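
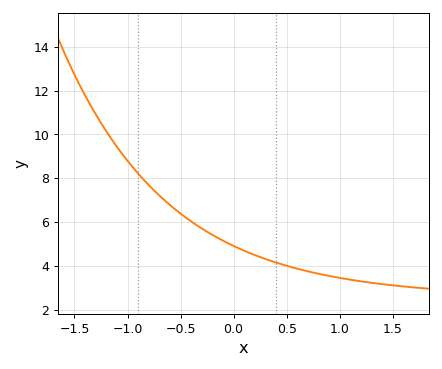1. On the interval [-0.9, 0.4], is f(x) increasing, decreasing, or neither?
decreasing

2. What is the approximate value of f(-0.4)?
6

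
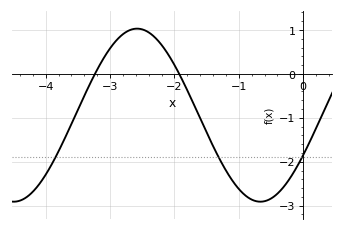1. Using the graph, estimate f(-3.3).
-0.2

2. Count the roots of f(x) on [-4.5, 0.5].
2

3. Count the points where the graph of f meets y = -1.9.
3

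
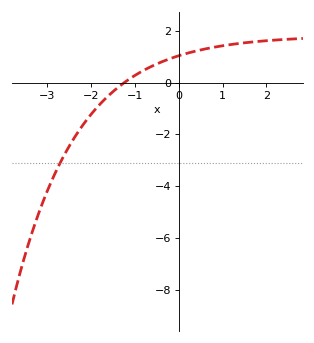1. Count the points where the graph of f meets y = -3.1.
1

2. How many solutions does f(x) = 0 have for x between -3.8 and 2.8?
1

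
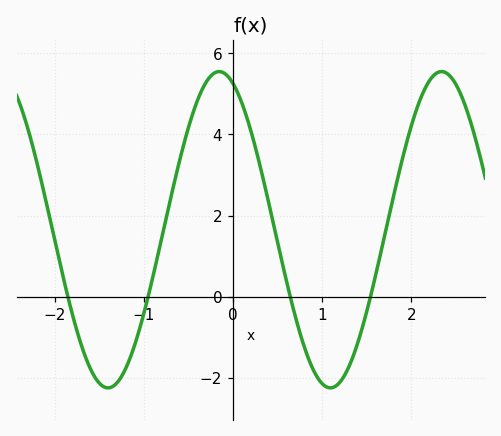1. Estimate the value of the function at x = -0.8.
1.4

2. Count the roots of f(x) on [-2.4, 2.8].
4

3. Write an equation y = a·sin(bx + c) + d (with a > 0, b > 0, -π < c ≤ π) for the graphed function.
y = 3.9sin(2.5x + 2) + 1.65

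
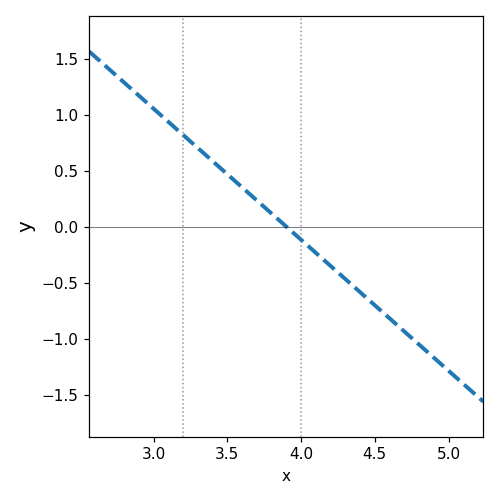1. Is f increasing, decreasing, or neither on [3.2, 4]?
decreasing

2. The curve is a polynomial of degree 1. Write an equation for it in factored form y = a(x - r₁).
y = -1.17(x - 3.9)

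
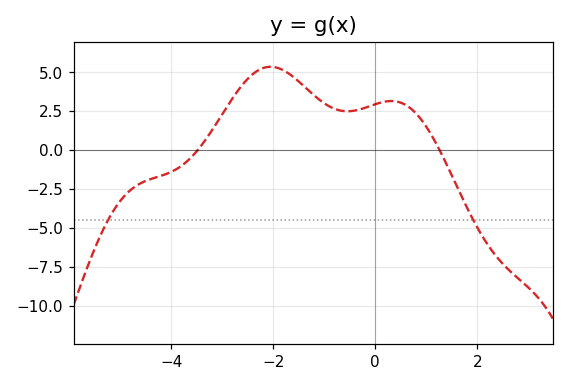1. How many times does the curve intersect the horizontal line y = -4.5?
2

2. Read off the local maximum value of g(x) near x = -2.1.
5.4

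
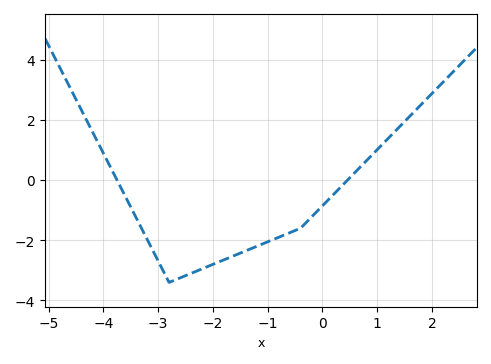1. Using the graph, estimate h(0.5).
0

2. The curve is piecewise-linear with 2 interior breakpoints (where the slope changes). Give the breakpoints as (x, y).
(-2.8, -3.4); (-0.4, -1.6)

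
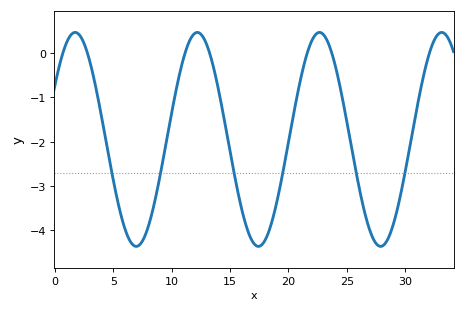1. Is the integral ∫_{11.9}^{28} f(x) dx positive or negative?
negative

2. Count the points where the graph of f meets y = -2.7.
6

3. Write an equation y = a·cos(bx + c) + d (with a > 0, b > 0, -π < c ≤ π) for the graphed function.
y = 2.42cos(0.6x - 1) - 1.95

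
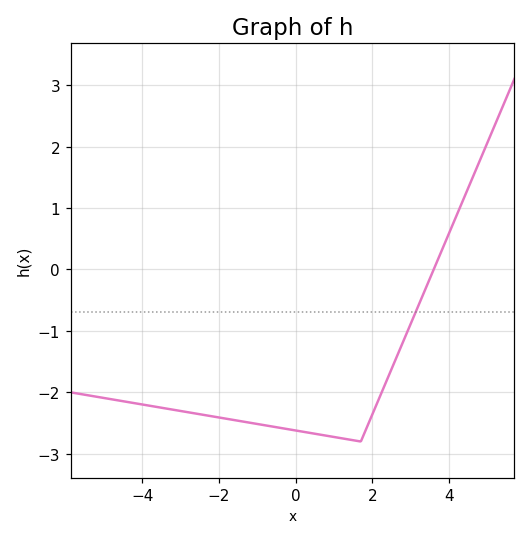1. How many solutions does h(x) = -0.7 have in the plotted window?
1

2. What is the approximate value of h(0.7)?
-2.69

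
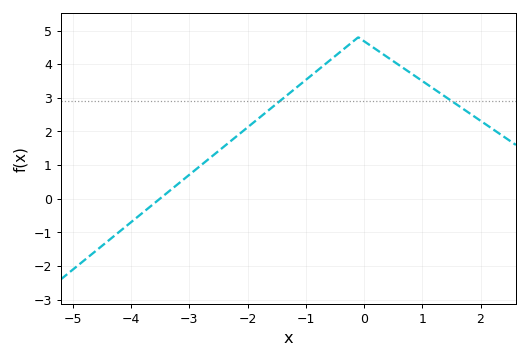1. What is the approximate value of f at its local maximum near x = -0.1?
4.8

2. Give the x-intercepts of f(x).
-3.51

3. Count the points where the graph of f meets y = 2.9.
2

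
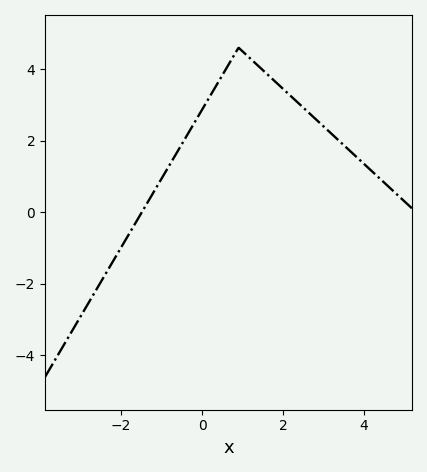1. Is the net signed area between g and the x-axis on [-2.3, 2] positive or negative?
positive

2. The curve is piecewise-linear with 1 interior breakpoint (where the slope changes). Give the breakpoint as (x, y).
(0.9, 4.6)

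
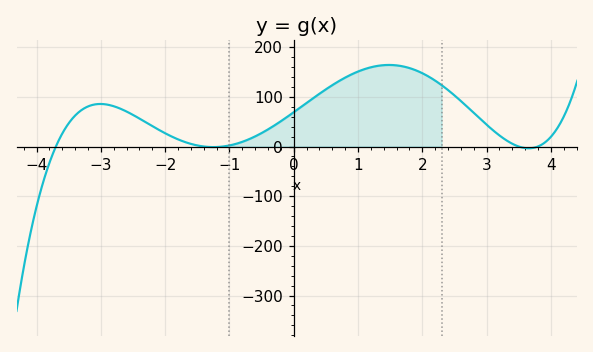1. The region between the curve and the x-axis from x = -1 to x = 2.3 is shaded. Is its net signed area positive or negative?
positive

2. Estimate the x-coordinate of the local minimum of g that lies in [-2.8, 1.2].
-1.25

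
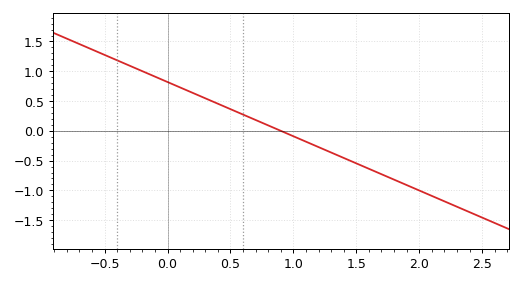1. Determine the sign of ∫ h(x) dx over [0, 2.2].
negative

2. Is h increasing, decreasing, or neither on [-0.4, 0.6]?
decreasing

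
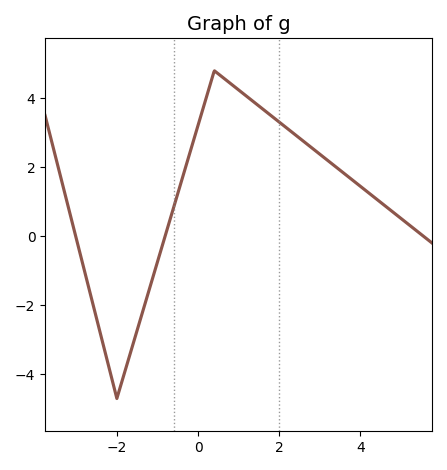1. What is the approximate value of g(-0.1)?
2.8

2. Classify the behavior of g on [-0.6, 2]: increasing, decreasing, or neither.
neither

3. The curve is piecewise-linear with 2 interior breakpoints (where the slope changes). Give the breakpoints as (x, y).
(-2, -4.7); (0.4, 4.8)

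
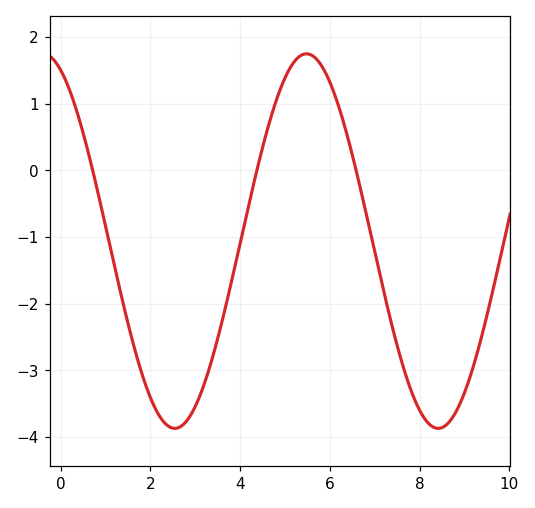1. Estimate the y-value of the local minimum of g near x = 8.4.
-3.87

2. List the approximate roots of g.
0.715, 4.37, 6.59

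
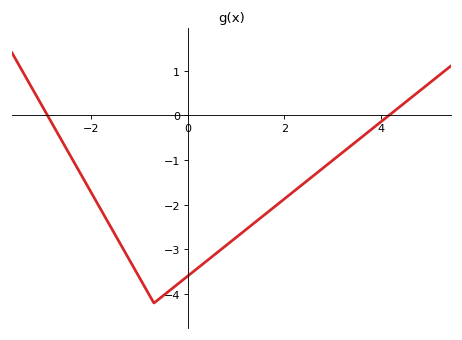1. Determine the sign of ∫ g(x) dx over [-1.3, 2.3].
negative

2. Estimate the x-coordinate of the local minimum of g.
-0.8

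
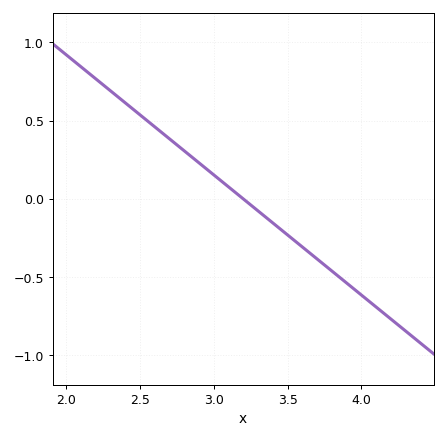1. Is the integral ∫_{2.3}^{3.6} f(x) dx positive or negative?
positive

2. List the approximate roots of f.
3.2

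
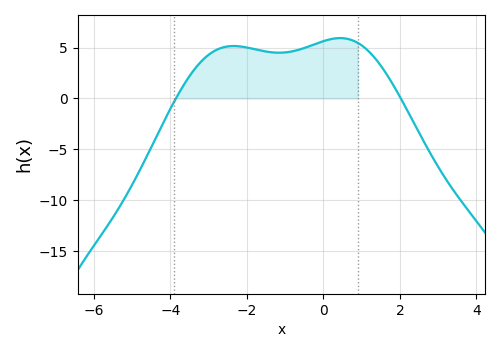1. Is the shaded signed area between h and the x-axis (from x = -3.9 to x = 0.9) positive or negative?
positive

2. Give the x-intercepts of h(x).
-3.8, 2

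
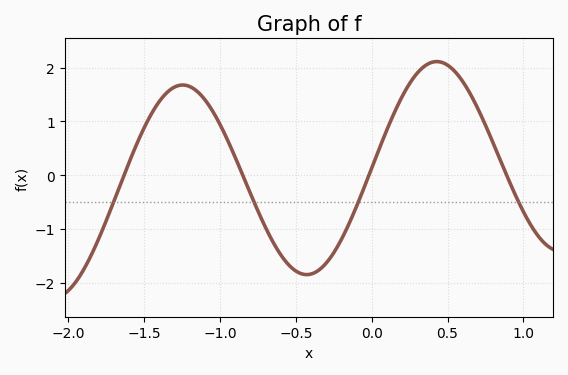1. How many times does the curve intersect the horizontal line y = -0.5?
4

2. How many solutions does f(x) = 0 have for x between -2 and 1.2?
4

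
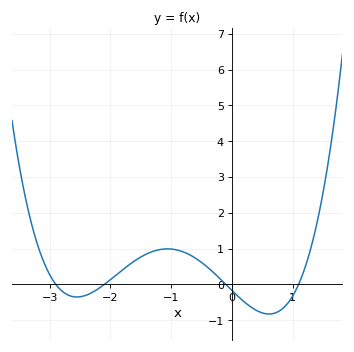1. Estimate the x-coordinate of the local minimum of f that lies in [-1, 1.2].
0.614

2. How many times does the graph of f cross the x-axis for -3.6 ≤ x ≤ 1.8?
4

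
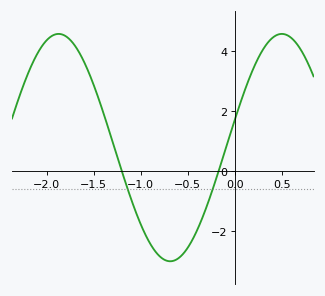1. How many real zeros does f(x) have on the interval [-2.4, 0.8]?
2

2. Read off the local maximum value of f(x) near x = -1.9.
4.56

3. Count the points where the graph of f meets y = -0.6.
2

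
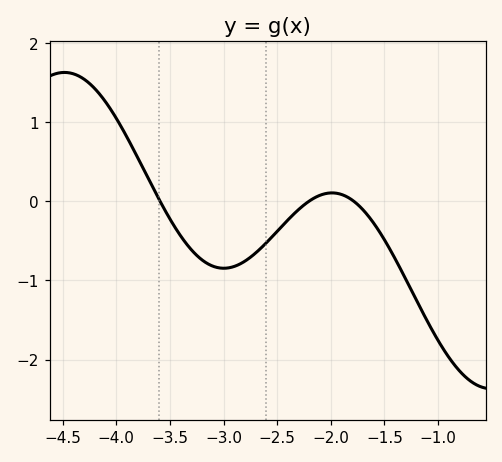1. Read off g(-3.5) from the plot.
-0.222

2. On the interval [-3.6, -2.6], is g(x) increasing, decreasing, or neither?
neither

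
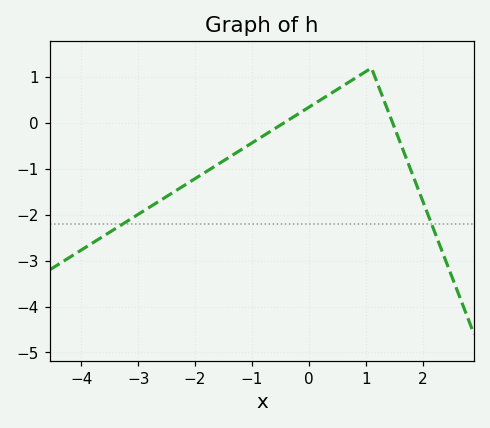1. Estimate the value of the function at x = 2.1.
-2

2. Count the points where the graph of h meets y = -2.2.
2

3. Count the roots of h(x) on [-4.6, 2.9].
2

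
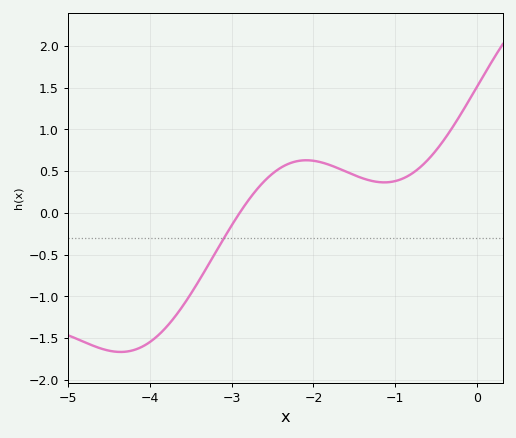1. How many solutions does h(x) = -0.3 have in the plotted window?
1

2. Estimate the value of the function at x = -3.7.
-1.25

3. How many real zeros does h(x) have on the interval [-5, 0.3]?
1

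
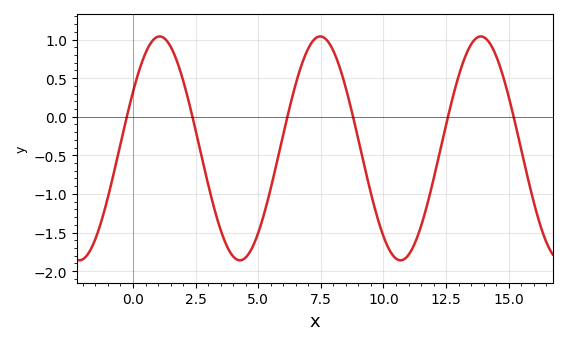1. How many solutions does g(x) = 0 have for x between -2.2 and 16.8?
6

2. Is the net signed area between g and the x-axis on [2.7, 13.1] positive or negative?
negative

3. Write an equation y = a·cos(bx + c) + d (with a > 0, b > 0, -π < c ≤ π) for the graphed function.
y = 1.45cos(0.98x - 1.04) - 0.41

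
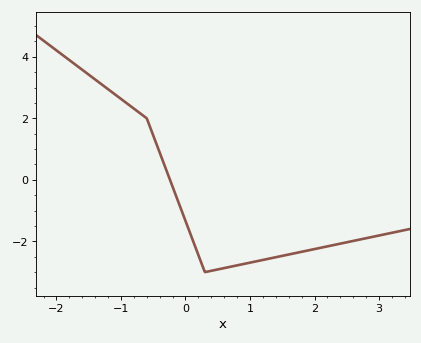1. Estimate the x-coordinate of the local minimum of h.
0.302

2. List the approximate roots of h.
-0.24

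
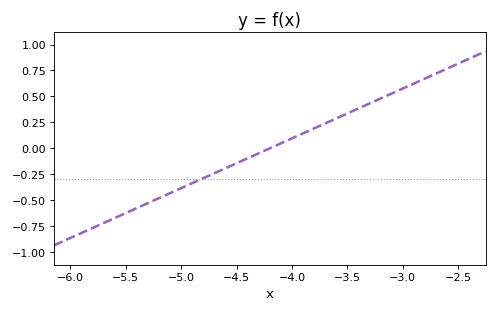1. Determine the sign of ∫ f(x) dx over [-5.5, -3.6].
negative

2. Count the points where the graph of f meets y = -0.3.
1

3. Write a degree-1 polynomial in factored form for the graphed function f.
y = 0.48(x + 4.2)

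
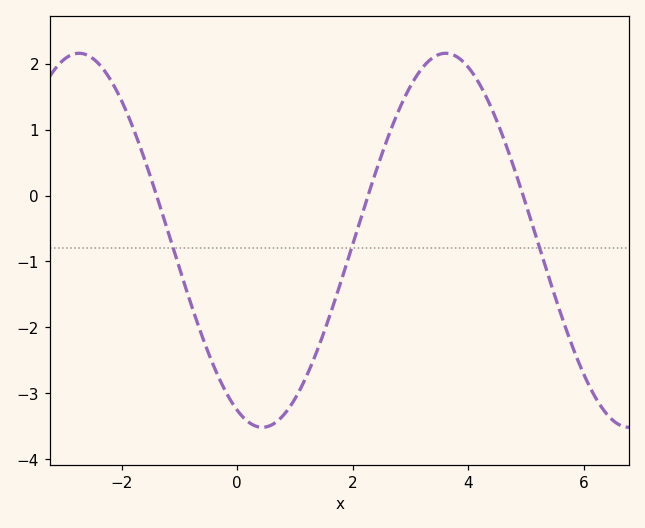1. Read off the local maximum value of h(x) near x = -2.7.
2.2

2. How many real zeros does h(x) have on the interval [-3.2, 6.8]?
3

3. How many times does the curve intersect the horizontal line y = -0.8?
3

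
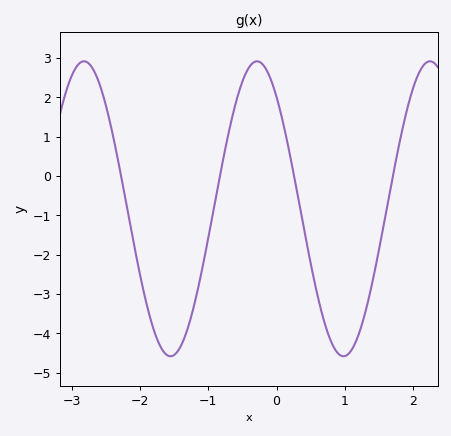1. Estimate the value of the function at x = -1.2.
-3.23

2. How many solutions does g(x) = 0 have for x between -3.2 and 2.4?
4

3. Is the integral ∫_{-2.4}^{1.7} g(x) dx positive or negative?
negative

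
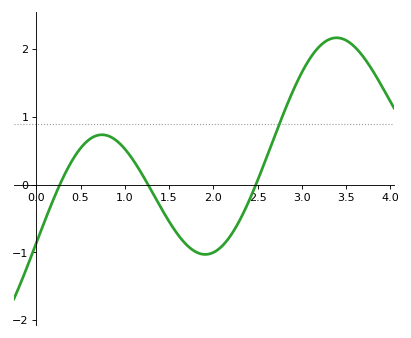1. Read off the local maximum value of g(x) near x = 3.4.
2.2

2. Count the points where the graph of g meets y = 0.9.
1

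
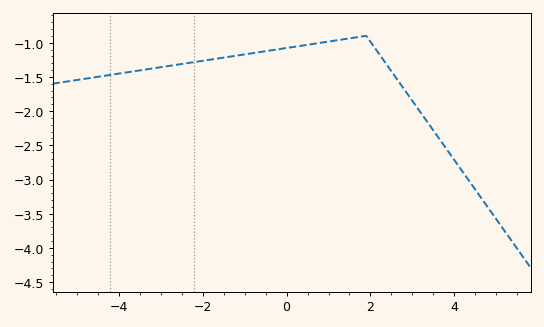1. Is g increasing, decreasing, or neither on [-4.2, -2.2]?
increasing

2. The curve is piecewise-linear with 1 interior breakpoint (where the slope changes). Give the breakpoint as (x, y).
(1.9, -0.9)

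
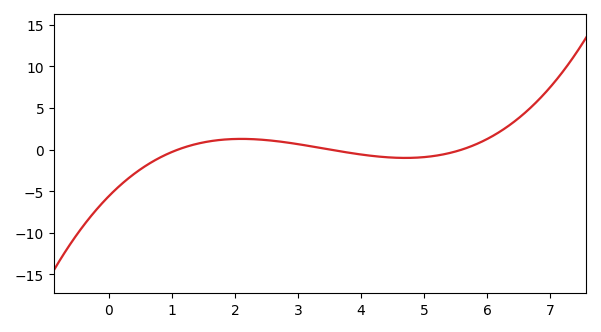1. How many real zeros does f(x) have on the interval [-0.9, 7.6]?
3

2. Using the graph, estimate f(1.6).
1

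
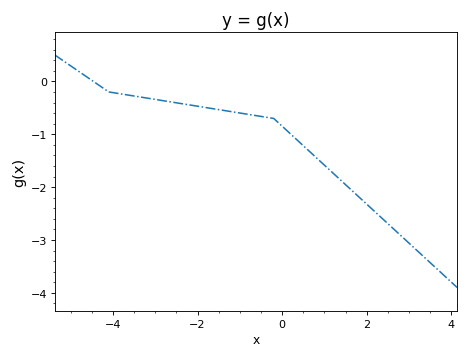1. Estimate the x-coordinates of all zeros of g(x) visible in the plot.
-4.4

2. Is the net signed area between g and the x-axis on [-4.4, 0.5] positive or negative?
negative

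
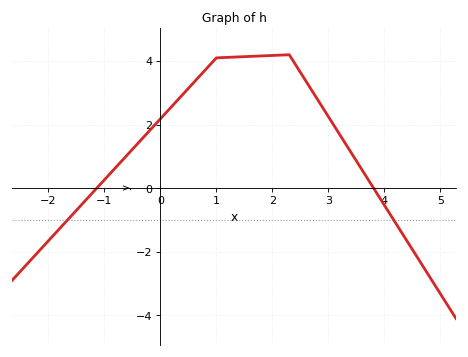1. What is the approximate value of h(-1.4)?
-0.504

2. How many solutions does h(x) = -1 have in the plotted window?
2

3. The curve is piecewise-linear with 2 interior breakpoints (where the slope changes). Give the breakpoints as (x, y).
(1, 4.1); (2.3, 4.2)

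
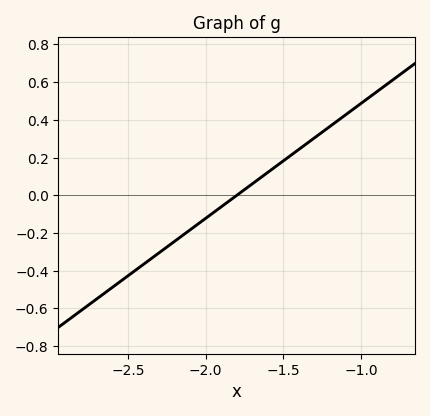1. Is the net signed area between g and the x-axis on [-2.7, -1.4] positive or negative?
negative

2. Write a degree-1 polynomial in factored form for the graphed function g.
y = 0.61(x + 1.8)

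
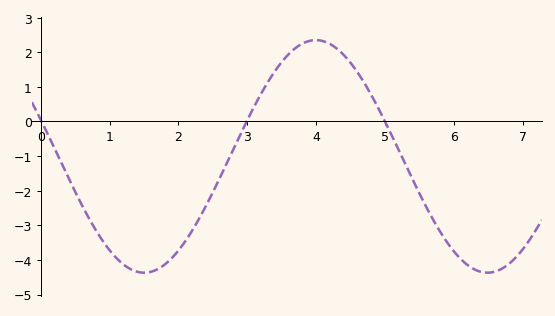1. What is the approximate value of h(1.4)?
-4.34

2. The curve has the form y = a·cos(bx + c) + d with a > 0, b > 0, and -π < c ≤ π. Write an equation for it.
y = 3.36cos(1.26x + 1.25) - 1.01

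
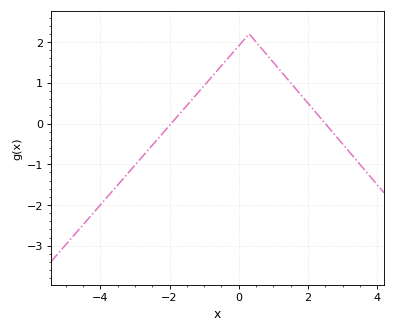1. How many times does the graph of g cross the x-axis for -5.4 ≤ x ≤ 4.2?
2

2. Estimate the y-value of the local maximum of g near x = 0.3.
2.2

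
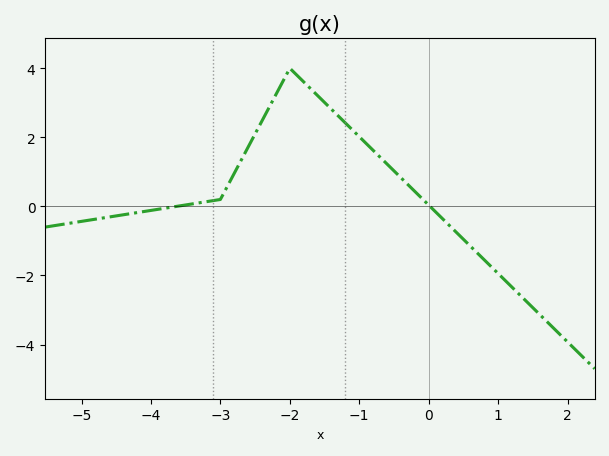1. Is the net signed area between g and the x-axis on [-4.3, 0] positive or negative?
positive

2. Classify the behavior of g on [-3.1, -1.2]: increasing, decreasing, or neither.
neither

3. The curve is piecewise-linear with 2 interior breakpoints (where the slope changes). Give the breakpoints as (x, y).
(-3, 0.2); (-2, 4)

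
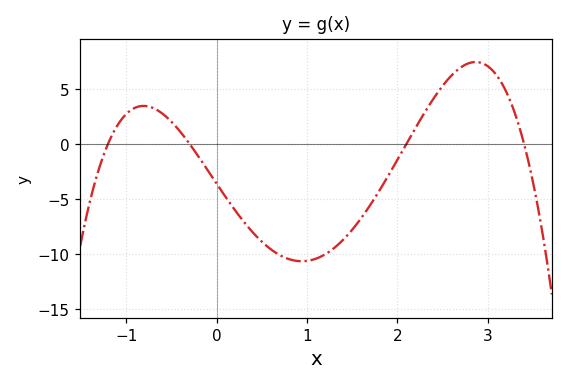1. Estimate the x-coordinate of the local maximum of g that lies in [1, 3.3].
2.9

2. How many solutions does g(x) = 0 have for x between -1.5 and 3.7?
4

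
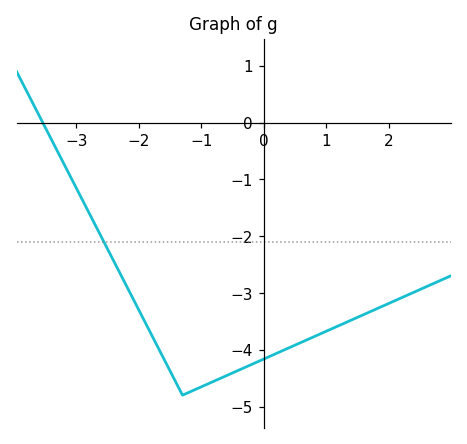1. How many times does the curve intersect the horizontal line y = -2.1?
1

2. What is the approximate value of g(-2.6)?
-2.01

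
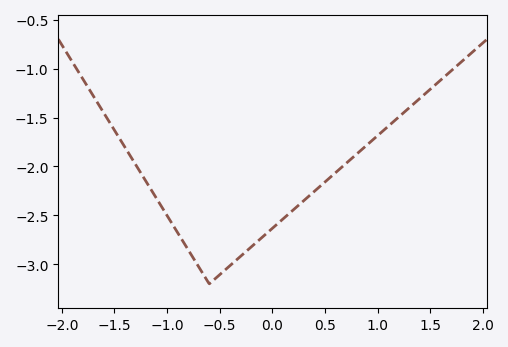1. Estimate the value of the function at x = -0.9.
-2.68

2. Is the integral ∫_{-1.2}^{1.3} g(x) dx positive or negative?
negative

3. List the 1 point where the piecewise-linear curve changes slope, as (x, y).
(-0.6, -3.2)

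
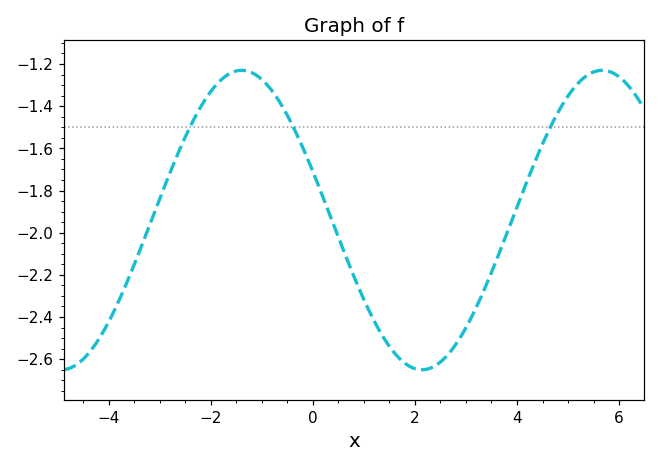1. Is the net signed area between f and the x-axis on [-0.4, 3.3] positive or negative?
negative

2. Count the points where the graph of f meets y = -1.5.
3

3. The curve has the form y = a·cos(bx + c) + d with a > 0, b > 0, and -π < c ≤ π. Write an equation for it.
y = 0.71cos(0.89x + 1.2) - 1.94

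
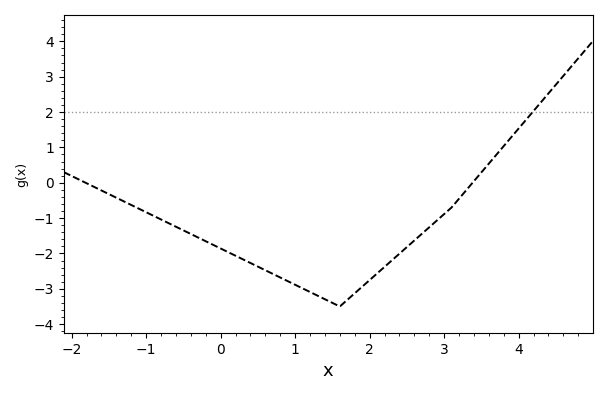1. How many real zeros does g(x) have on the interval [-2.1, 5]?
2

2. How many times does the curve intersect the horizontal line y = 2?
1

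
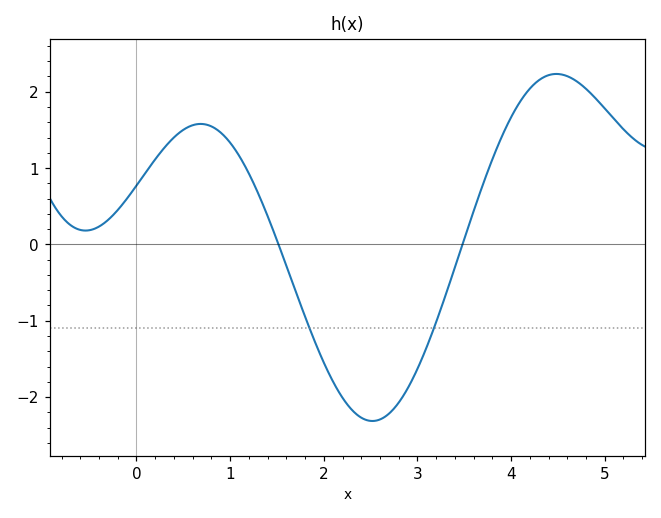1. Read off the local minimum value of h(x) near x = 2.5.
-2.3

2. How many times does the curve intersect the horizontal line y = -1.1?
2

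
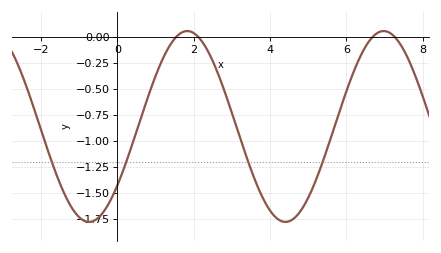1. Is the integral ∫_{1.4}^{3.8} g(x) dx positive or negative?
negative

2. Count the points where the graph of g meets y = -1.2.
4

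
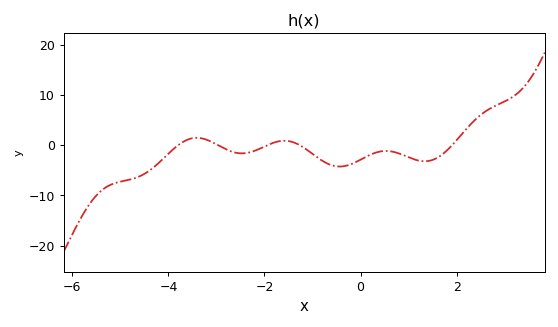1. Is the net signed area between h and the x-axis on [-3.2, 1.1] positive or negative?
negative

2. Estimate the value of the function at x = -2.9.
0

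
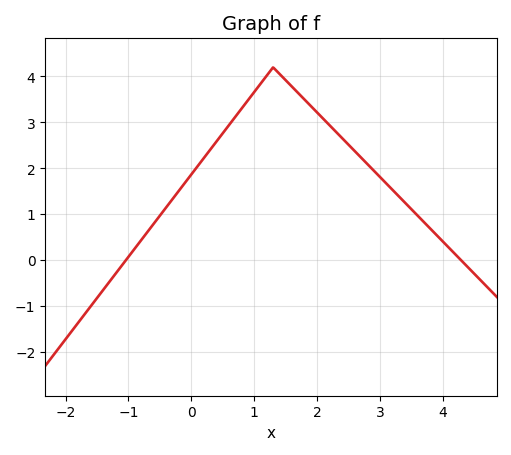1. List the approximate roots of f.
-1.04, 4.29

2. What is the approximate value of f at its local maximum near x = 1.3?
4.2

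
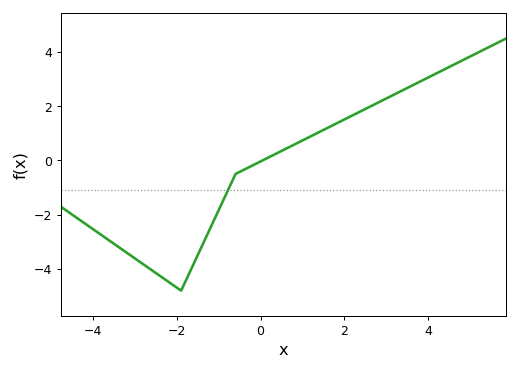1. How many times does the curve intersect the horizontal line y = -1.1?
1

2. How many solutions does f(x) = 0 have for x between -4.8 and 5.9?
1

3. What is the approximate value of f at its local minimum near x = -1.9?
-4.8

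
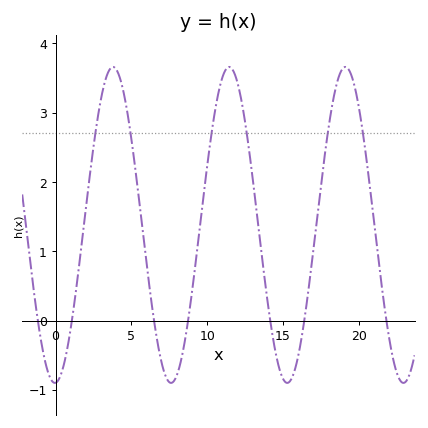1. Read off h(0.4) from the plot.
-0.7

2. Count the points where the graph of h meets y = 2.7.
6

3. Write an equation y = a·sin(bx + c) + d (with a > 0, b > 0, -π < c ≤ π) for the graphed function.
y = 2.28sin(0.82x - 1.5) + 1.38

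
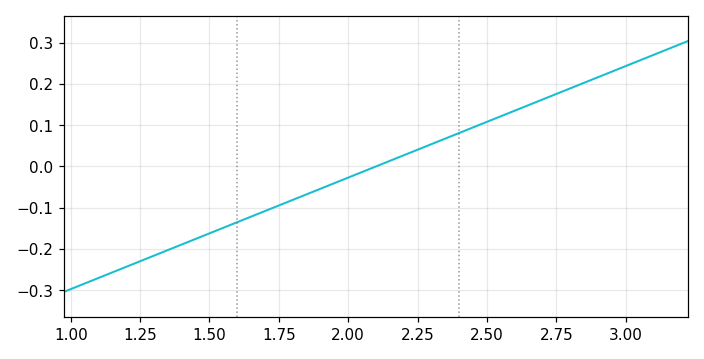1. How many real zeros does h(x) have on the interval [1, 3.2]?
1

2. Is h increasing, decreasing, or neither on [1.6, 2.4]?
increasing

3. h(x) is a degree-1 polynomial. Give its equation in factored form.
y = 0.27(x - 2.1)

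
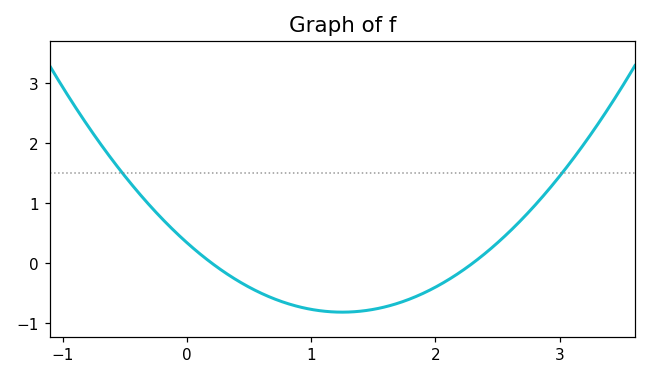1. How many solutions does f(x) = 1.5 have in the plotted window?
2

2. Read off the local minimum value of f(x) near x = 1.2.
-0.816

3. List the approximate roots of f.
0.2, 2.3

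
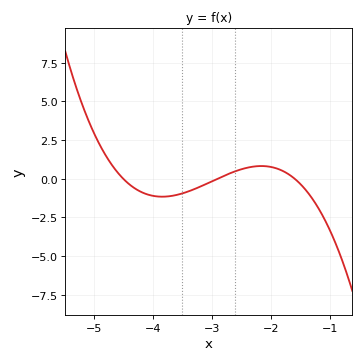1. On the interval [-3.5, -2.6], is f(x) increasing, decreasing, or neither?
increasing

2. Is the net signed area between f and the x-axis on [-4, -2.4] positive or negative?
negative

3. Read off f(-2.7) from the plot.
0.333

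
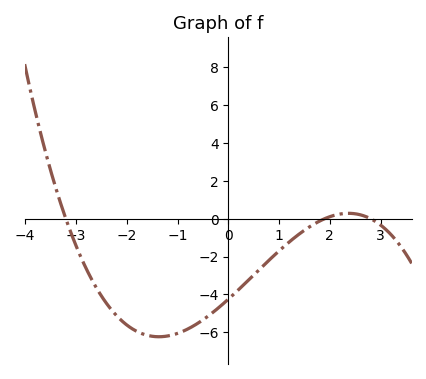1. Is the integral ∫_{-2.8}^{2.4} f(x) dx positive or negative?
negative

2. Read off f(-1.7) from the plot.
-6.08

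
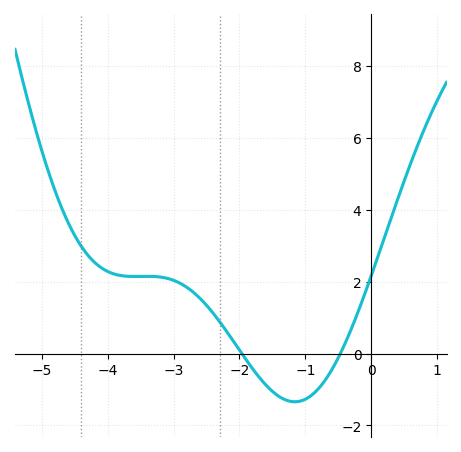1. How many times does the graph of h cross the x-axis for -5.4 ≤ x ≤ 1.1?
2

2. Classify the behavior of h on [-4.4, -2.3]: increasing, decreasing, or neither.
neither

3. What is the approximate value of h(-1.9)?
-0.2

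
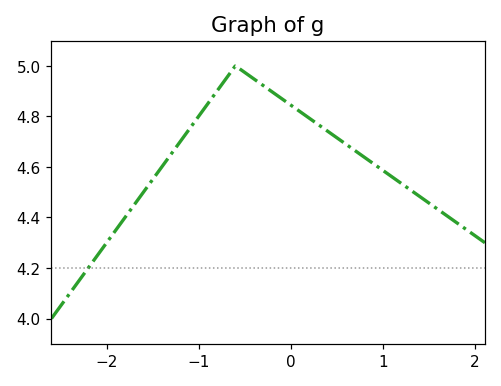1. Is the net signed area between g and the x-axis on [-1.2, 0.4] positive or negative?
positive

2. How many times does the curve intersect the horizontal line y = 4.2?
1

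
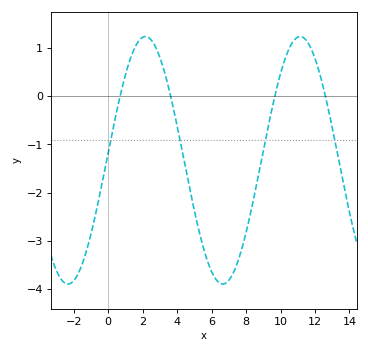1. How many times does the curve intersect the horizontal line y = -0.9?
4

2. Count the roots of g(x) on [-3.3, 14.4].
4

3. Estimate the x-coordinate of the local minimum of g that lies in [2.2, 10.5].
6.65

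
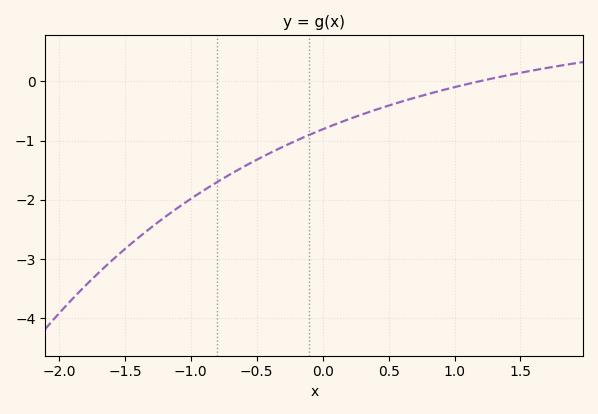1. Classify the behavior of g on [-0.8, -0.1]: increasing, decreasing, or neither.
increasing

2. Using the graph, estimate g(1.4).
0.101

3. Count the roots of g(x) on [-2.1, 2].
1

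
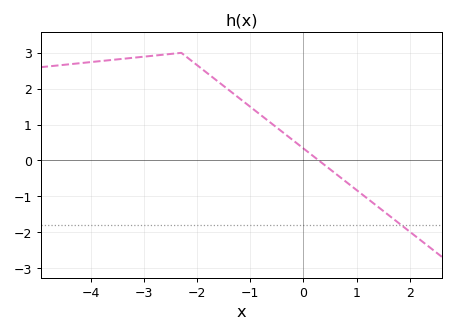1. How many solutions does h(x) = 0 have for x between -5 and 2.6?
1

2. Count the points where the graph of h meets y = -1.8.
1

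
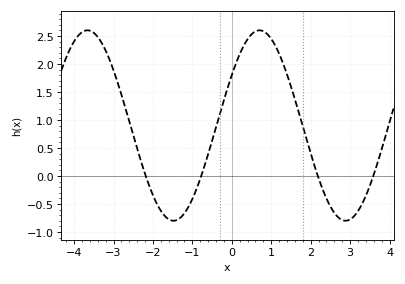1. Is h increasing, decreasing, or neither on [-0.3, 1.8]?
neither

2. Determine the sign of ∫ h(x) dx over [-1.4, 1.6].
positive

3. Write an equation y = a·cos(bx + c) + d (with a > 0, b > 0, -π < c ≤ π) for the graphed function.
y = 1.7cos(1.4x - 1) + 0.9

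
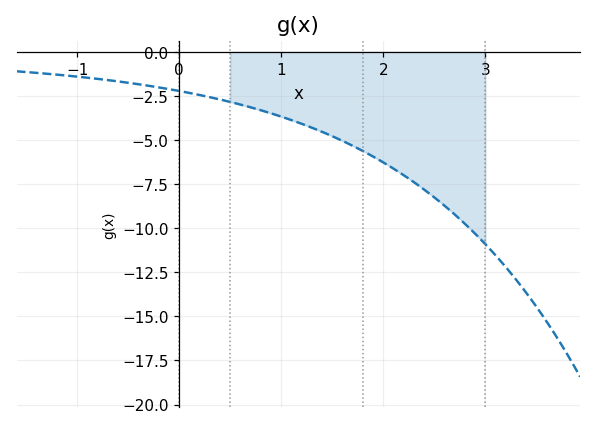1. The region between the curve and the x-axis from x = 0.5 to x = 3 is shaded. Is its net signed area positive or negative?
negative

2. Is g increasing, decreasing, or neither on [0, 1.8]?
decreasing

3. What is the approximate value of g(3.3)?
-13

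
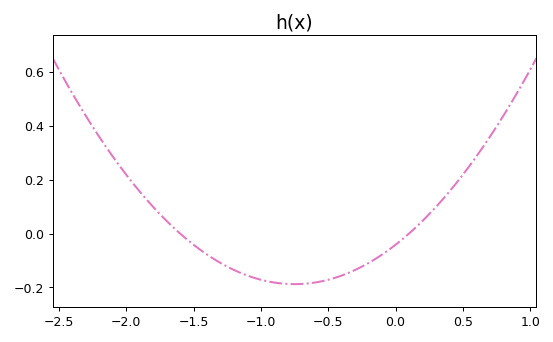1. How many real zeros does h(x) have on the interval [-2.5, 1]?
2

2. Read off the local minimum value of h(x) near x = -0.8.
-0.188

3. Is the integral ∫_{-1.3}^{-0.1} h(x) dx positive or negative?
negative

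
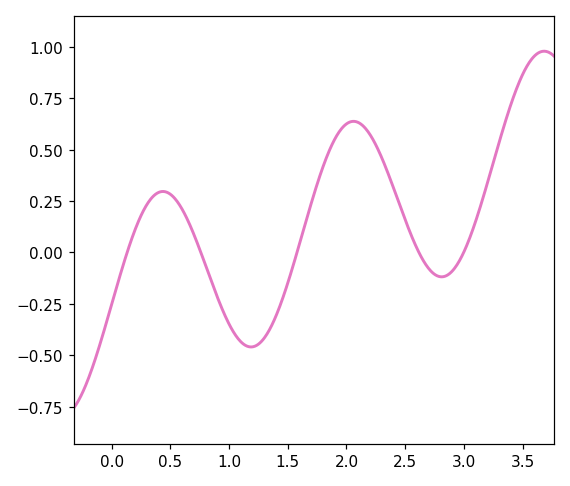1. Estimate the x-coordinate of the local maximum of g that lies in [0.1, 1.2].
0.436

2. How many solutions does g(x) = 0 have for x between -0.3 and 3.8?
5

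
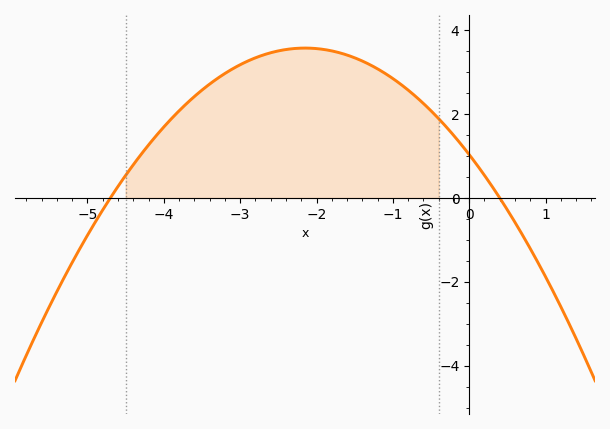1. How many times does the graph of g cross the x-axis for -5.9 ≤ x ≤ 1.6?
2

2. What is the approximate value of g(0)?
1.03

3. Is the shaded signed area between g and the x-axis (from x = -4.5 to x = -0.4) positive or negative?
positive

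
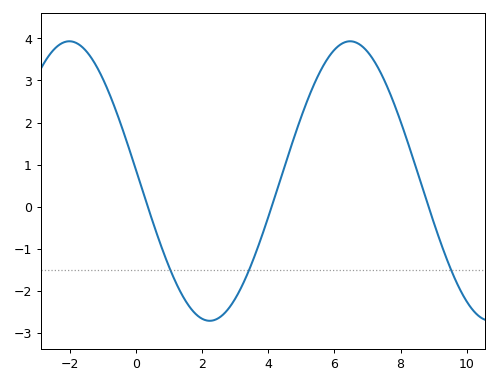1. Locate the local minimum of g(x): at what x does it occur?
2.2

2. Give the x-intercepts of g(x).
0.4, 4.2, 8.8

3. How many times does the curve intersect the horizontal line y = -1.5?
3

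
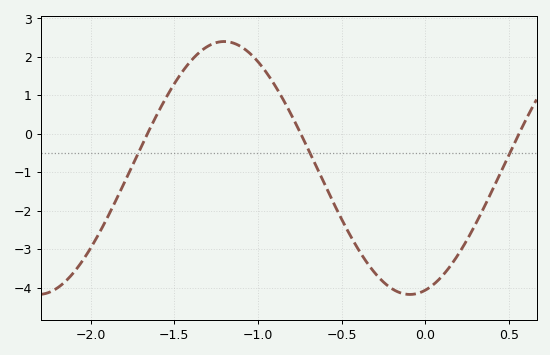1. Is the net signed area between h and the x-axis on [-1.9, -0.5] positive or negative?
positive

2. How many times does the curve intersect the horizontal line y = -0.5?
3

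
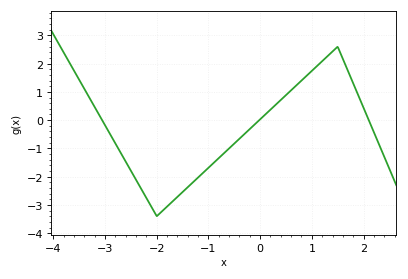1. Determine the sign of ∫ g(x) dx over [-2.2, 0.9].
negative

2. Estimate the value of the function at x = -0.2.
-0.314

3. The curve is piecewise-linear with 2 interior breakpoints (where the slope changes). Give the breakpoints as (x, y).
(-2, -3.4); (1.5, 2.6)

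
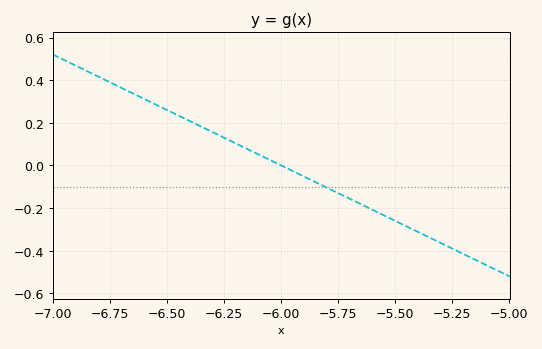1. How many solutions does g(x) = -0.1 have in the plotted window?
1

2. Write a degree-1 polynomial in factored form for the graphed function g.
y = -0.52(x + 6)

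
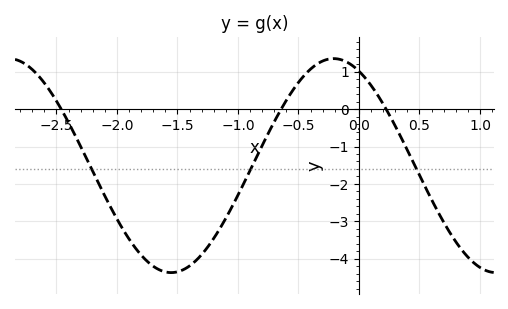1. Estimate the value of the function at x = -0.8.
-0.973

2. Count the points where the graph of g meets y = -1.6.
3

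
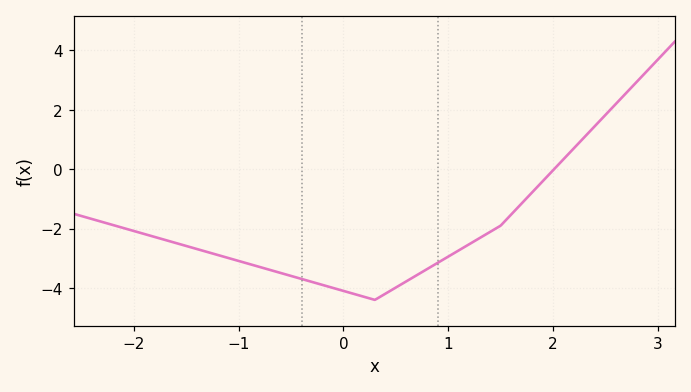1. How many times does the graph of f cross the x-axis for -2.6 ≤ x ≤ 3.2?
1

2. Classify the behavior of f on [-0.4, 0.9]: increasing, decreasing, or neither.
neither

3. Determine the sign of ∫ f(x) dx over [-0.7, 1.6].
negative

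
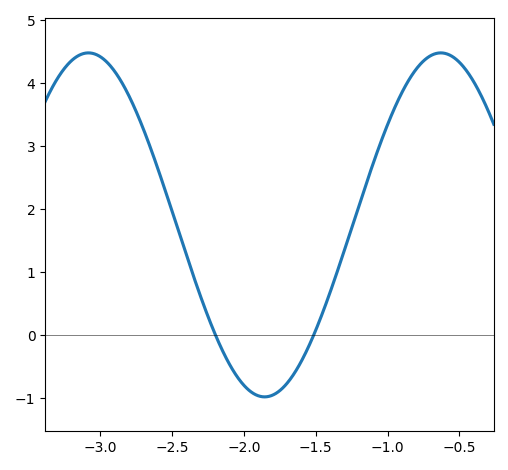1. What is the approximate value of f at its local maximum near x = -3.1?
4.5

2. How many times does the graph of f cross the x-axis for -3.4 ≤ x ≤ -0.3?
2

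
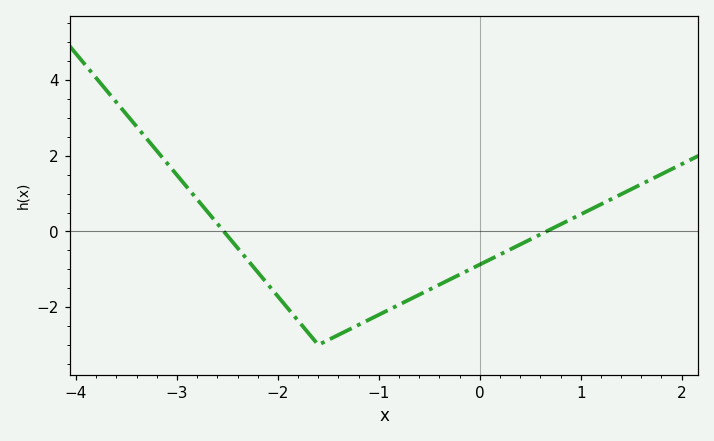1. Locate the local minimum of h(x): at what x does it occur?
-1.6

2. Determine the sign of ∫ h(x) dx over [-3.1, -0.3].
negative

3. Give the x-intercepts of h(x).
-2.5, 0.7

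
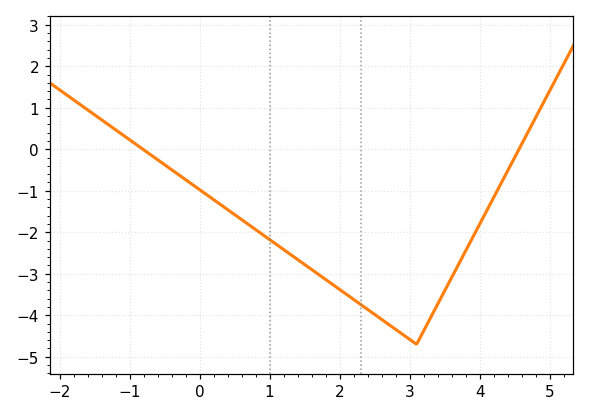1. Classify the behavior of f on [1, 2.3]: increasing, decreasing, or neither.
decreasing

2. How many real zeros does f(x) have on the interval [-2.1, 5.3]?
2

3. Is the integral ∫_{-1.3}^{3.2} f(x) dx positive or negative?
negative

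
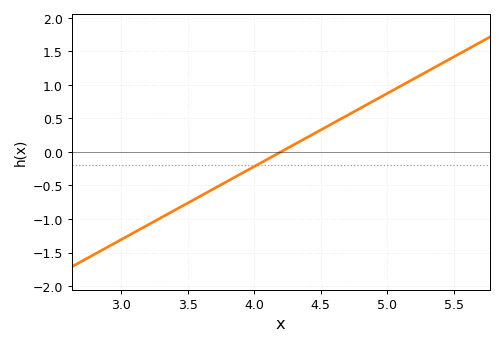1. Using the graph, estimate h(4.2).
0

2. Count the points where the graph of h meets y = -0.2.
1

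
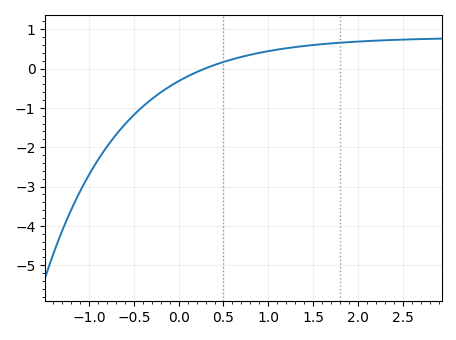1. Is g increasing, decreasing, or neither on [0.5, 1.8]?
increasing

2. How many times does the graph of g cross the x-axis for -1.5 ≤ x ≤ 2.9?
1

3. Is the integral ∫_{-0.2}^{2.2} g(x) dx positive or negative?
positive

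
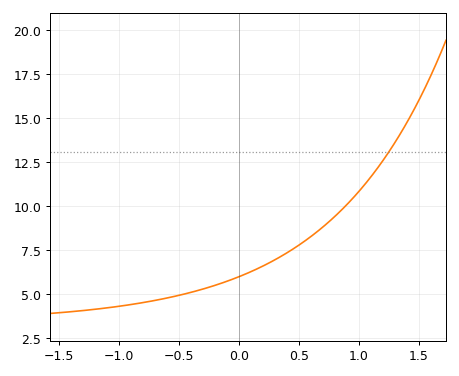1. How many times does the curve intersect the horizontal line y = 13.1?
1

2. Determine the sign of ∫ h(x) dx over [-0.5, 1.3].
positive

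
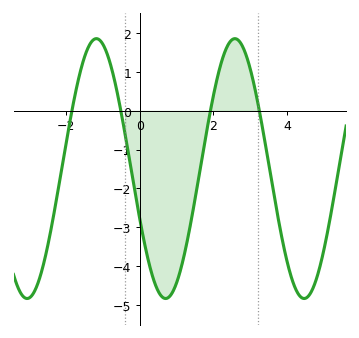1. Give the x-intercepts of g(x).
-1.84, -0.516, 1.92, 3.25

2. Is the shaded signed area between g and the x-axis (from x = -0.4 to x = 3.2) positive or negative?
negative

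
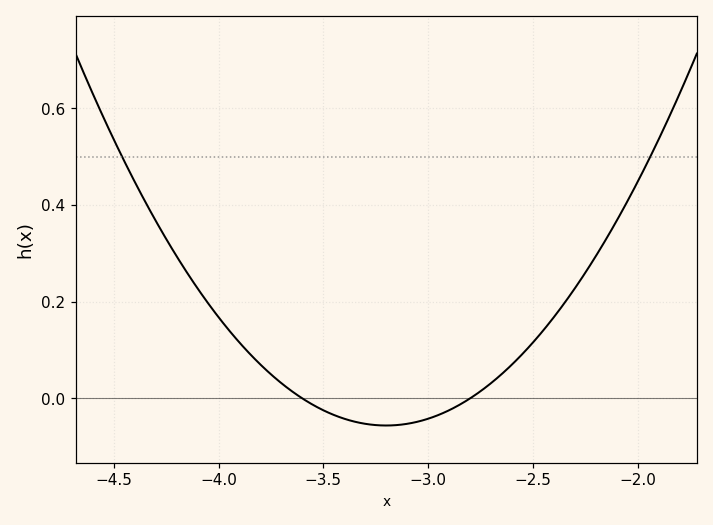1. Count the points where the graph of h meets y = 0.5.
2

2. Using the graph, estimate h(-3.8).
0.07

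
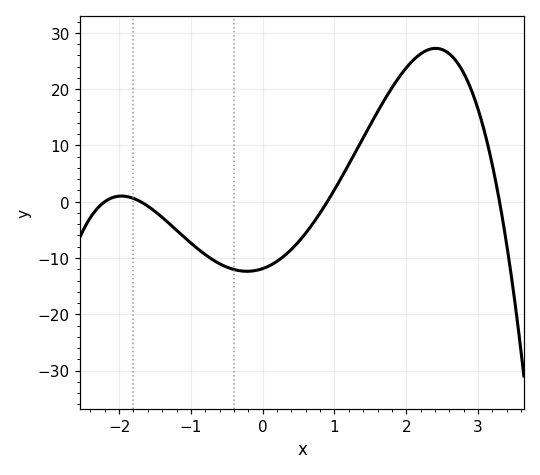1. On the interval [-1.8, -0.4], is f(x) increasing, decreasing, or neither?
decreasing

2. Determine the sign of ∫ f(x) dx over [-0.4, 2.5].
positive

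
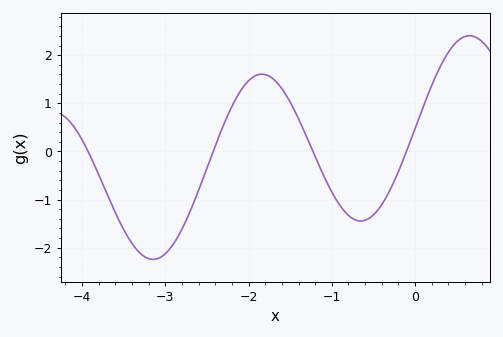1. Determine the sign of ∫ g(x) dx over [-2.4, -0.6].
positive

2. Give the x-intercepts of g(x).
-3.93, -2.42, -1.23, -0.104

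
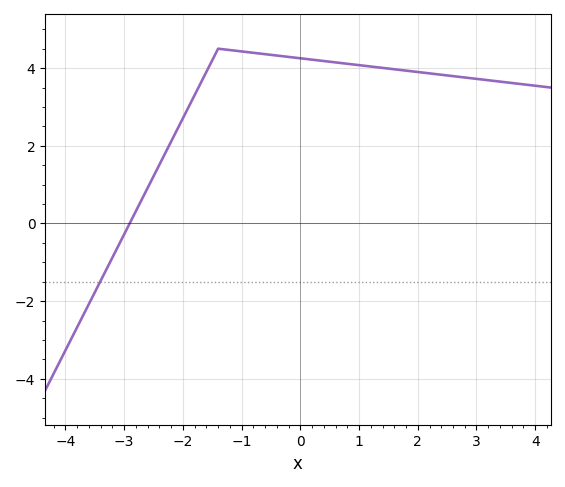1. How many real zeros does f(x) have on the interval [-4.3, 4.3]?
1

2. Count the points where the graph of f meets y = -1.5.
1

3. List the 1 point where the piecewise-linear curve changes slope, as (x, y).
(-1.4, 4.5)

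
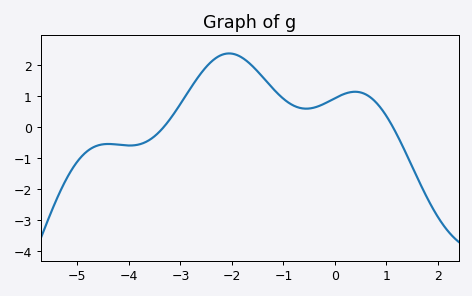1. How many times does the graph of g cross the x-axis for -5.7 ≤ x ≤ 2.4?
2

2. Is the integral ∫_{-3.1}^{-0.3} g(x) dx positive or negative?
positive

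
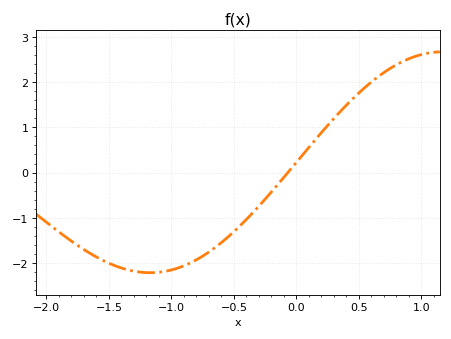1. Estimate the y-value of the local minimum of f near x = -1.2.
-2.2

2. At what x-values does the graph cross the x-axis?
-0.05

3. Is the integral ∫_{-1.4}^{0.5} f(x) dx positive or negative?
negative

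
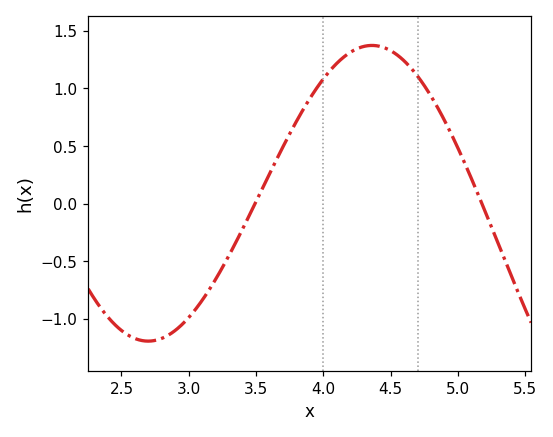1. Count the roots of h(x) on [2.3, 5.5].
2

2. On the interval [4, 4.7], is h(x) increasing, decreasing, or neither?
neither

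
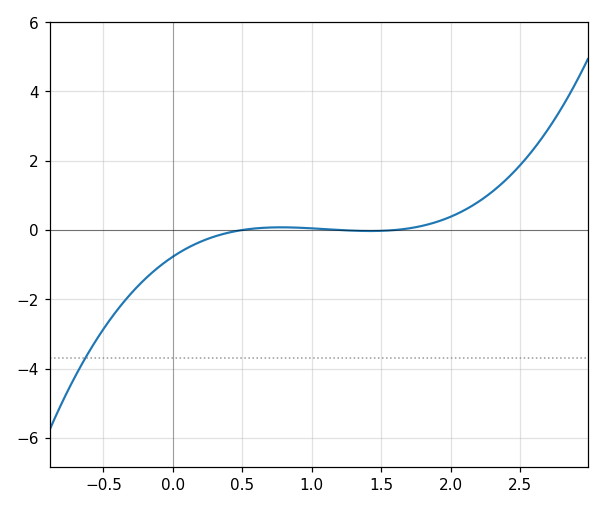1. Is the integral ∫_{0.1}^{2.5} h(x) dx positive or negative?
positive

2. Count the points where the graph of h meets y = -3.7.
1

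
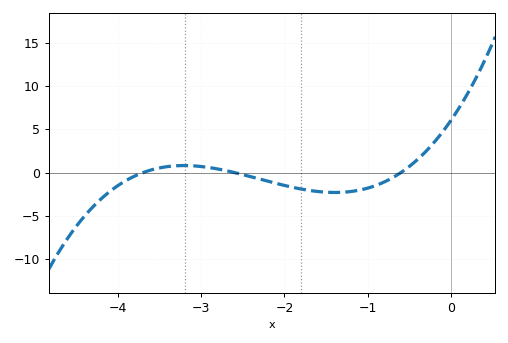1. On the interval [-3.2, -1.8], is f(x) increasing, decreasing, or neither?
decreasing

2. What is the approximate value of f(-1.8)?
-1.9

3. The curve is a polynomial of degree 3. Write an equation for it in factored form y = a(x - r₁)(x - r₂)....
y = 1.04(x + 3.7)(x + 2.6)(x + 0.6)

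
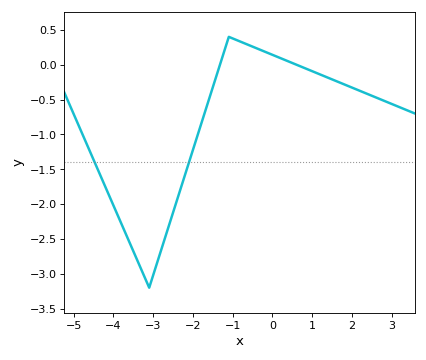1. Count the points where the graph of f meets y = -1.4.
2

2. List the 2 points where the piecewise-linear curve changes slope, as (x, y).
(-3.1, -3.2); (-1.1, 0.4)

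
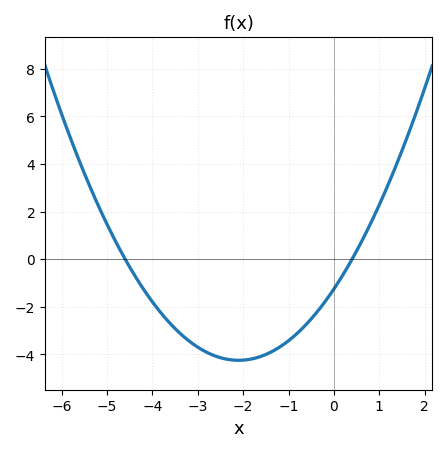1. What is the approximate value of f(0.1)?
-0.959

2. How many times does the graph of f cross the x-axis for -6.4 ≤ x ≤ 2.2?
2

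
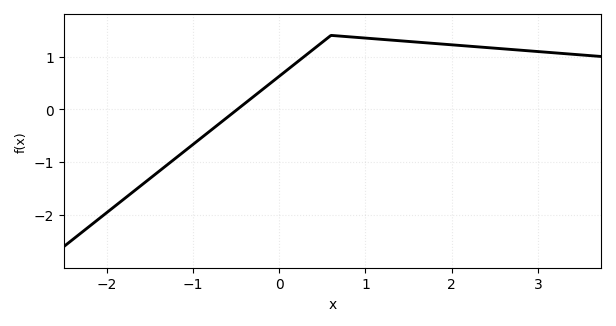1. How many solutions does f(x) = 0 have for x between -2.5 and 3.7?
1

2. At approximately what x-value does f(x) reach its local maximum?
0.601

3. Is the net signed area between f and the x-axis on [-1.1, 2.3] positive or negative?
positive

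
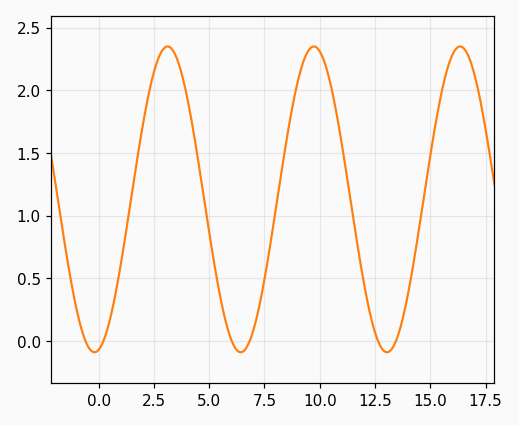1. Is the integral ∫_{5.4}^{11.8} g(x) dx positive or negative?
positive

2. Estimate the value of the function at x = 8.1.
1.15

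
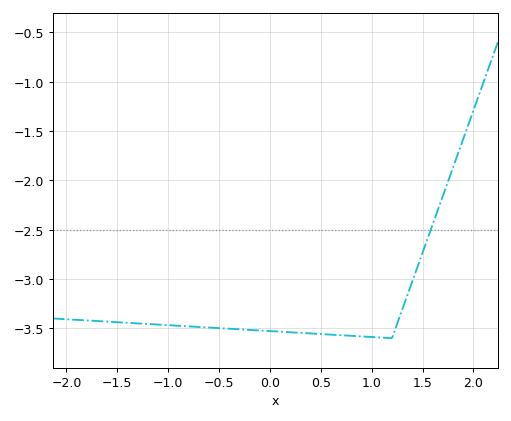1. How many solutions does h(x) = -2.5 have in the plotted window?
1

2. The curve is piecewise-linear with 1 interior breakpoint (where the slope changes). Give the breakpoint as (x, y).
(1.2, -3.6)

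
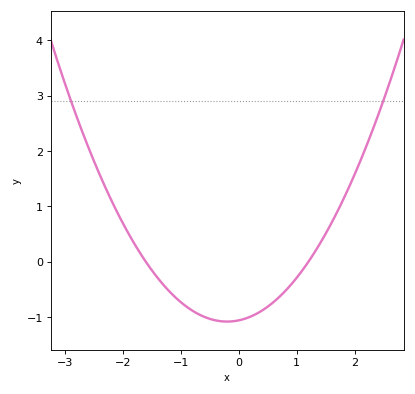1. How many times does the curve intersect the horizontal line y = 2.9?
2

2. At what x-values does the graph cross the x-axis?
-1.6, 1.2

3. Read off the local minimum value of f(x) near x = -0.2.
-1.08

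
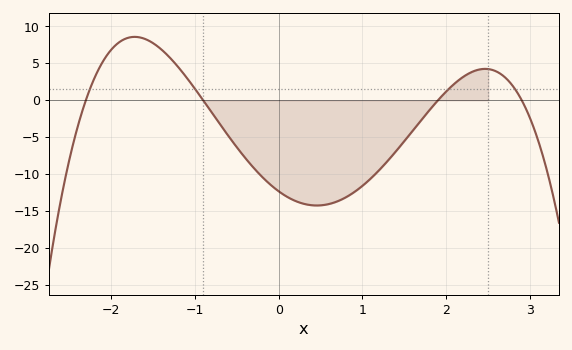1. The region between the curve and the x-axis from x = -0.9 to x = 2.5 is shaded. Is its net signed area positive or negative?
negative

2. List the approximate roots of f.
-2.3, -0.9, 1.9, 2.9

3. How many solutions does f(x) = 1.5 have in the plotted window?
4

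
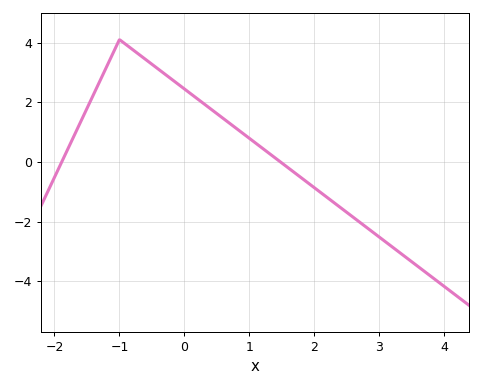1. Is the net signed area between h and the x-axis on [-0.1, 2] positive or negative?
positive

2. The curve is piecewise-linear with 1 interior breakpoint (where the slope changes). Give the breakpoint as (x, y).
(-1, 4.1)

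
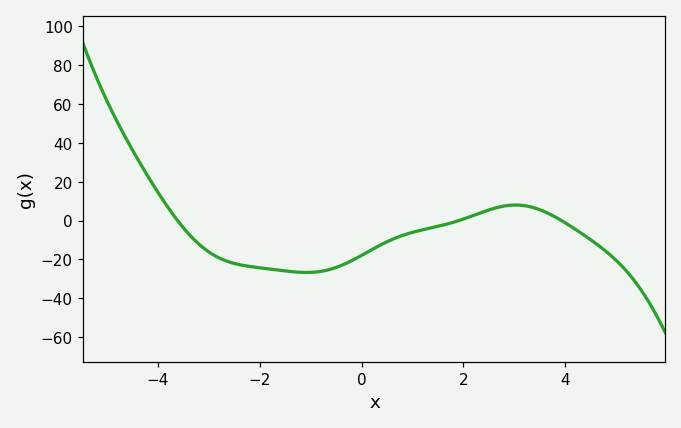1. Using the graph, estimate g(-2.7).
-20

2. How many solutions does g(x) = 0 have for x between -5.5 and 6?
3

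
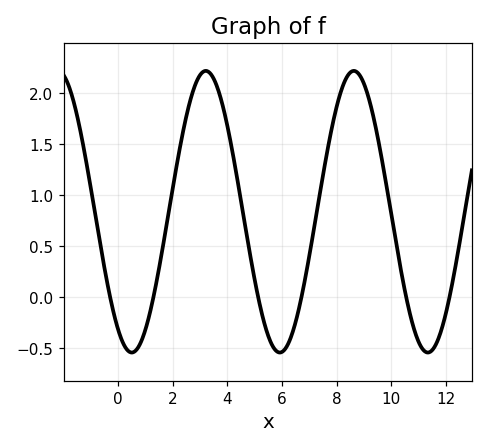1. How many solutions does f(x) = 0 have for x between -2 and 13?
6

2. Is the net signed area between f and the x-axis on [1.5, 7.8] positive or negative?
positive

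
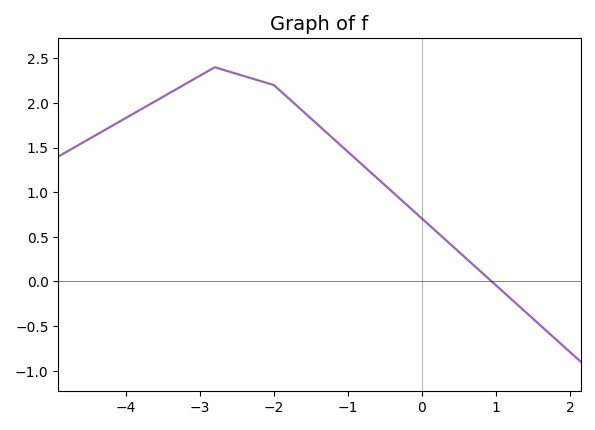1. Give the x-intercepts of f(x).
0.9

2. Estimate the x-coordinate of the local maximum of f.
-2.8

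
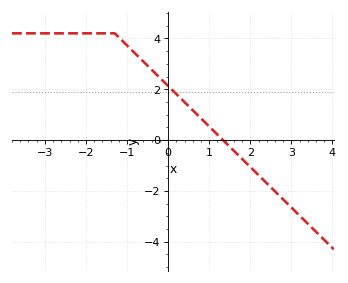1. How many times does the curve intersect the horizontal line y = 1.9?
1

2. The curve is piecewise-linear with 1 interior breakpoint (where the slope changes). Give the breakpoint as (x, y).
(-1.3, 4.2)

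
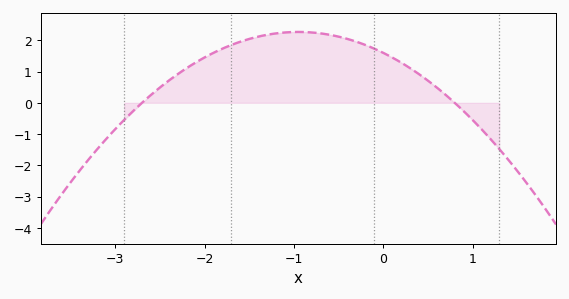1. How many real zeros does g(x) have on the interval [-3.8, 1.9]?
2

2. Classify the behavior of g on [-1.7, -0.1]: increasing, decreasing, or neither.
neither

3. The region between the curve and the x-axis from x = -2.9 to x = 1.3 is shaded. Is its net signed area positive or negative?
positive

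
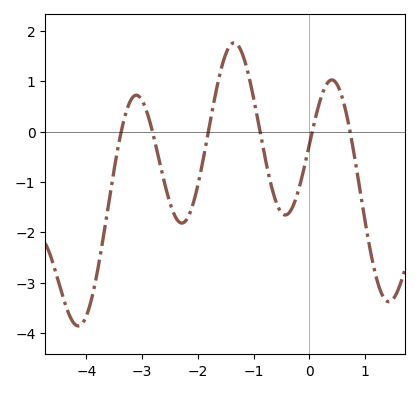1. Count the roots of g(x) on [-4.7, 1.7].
6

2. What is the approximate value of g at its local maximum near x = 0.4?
1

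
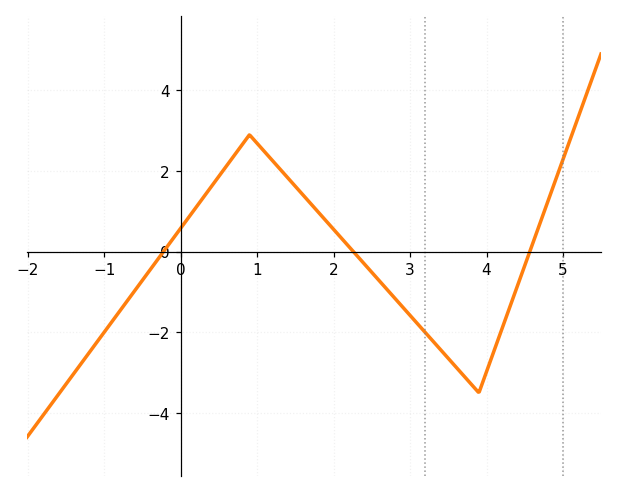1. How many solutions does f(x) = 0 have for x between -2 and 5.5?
3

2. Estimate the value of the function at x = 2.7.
-0.94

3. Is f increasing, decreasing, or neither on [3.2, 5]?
neither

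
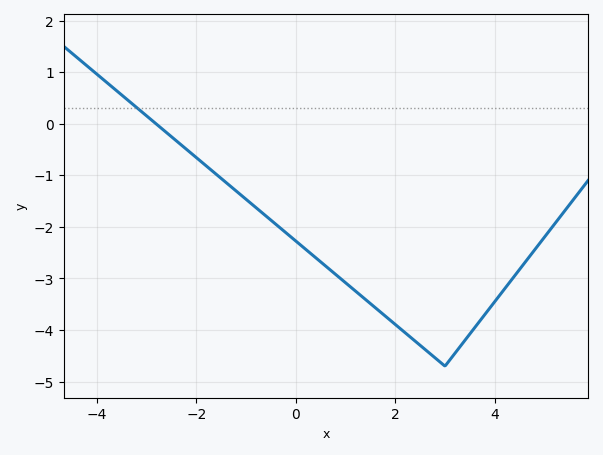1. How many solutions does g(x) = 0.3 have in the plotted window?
1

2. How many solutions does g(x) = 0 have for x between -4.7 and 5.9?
1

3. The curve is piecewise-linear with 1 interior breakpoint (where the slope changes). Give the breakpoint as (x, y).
(3, -4.7)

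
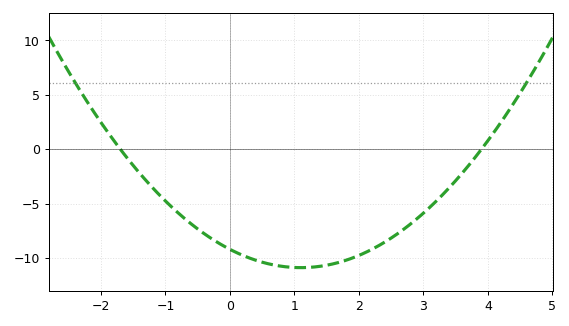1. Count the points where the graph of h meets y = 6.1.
2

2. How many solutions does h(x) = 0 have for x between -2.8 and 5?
2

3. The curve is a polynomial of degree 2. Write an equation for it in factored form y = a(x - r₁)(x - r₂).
y = 1.39(x + 1.7)(x - 3.9)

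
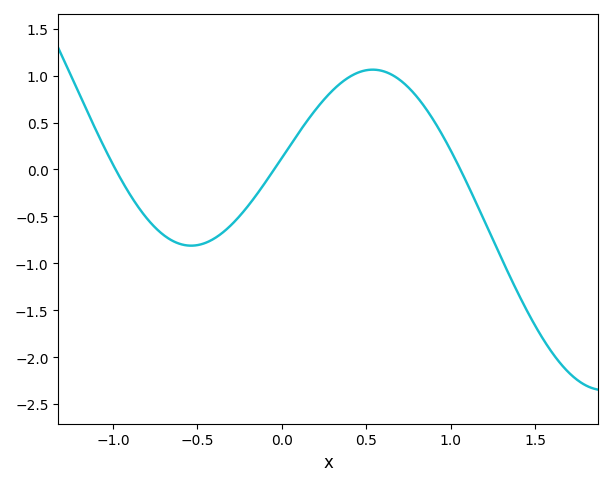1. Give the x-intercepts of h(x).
-0.985, -0.047, 1.06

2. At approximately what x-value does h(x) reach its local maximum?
0.538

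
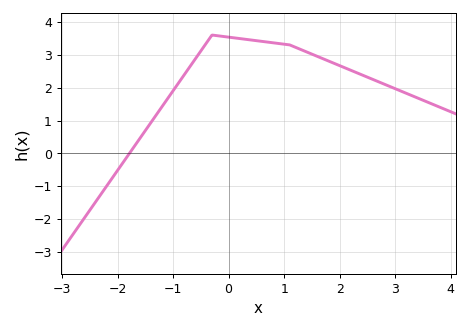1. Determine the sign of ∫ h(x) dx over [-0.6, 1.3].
positive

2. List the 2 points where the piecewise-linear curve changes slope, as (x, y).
(-0.3, 3.6); (1.1, 3.3)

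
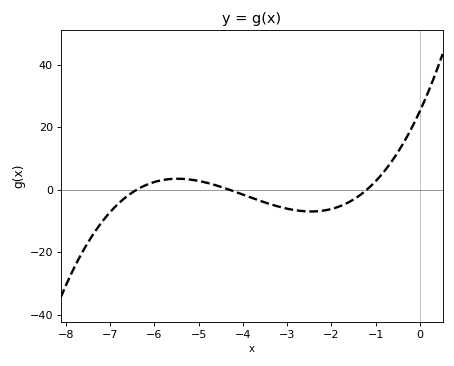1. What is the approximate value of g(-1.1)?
1.29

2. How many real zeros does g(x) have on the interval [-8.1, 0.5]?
3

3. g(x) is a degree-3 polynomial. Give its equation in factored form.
y = 0.76(x + 6.4)(x + 4.3)(x + 1.2)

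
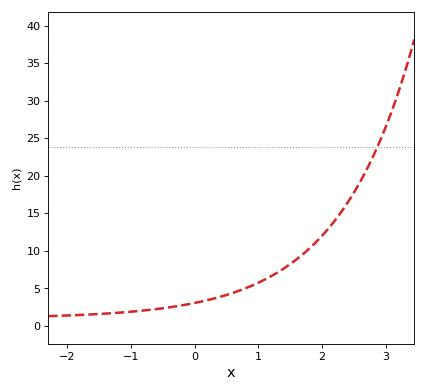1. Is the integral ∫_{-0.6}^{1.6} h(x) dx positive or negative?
positive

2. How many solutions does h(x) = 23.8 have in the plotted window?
1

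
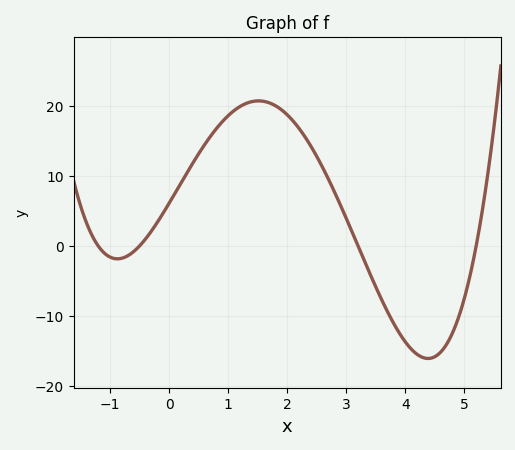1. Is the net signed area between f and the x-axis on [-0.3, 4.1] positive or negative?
positive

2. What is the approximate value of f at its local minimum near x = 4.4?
-16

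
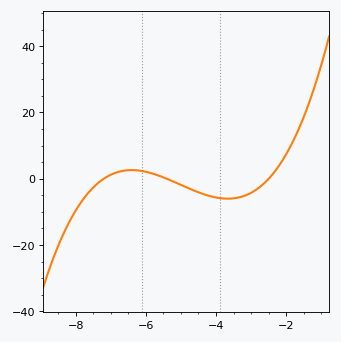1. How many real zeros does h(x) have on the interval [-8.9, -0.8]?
3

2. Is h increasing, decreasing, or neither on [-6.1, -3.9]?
decreasing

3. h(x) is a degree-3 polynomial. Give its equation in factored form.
y = 0.84(x + 7.2)(x + 5.4)(x + 2.5)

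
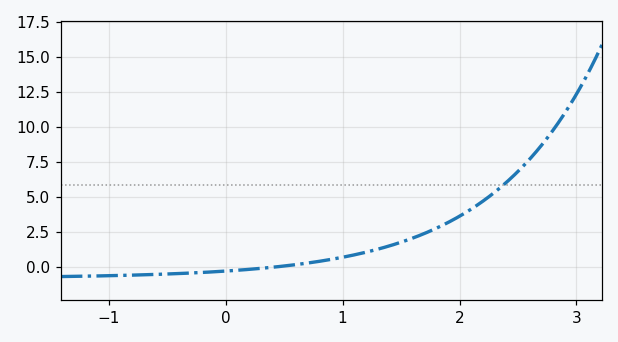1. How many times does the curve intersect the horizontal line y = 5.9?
1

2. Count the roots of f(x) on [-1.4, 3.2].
1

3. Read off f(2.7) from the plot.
8.6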